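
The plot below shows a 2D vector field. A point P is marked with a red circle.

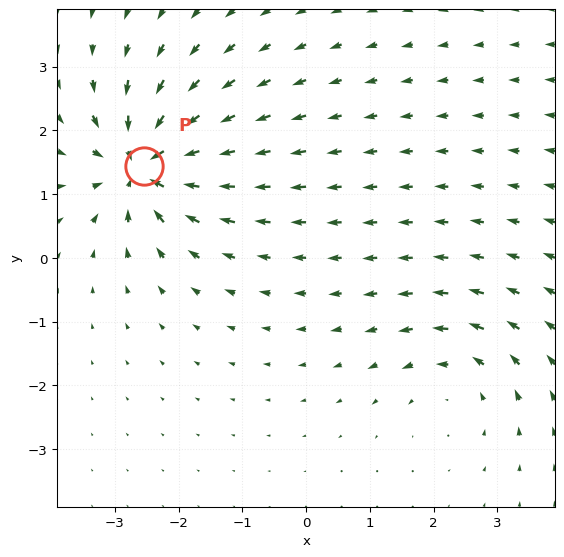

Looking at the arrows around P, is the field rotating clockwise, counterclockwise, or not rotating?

not rotating

Near P at (-2.5, 1.4) the arrows show no circulation. The curl there is ≈0.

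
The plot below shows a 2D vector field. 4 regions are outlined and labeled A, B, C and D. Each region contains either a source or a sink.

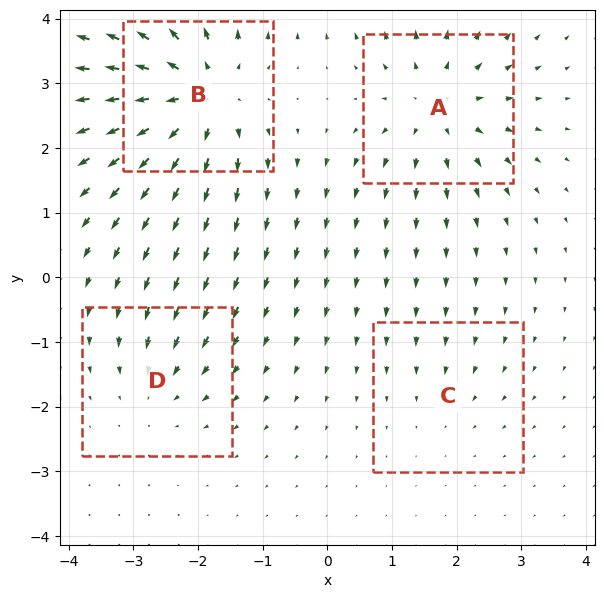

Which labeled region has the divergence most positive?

Divergence at each region's feature centre — A: about +5, B: about +7, C: about -2, D: about -3. Region B is most positive.

B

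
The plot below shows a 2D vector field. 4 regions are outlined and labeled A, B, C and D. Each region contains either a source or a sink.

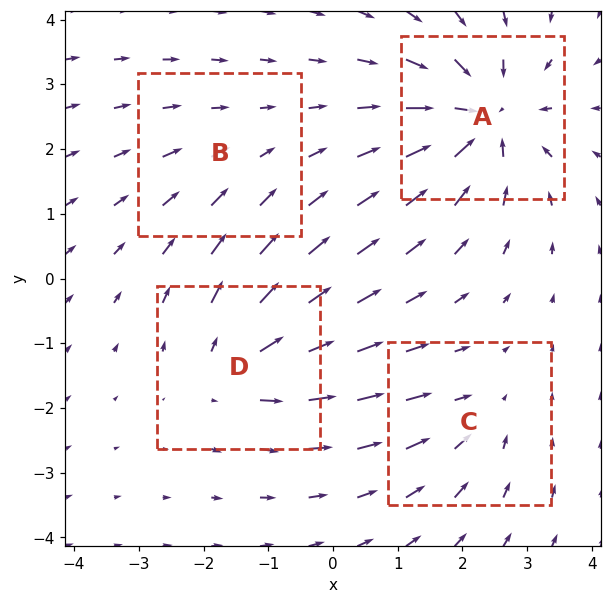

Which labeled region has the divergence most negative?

A

Divergence at each region's feature centre — A: about -7, B: about -2, C: about -3, D: about +5. Region A is most negative.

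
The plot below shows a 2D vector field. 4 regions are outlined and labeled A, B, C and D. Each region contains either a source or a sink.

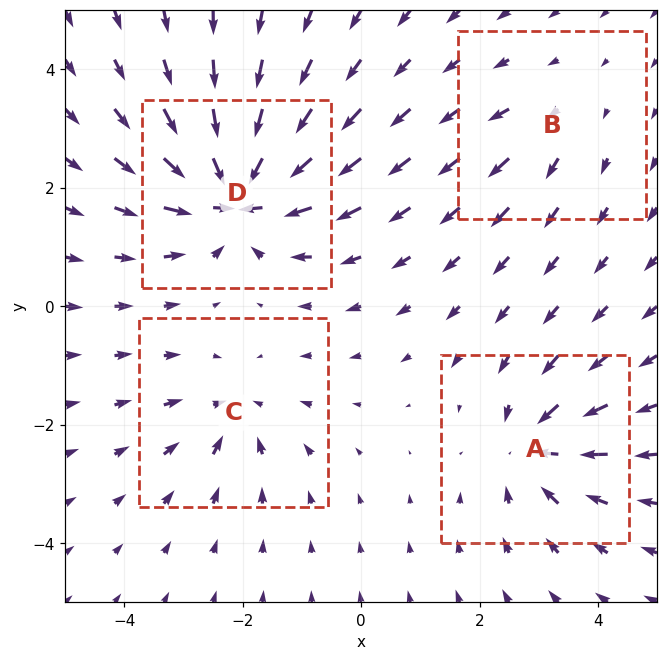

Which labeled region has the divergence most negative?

D

Divergence at each region's feature centre — A: about -6, B: about +3, C: about -4, D: about -9. Region D is most negative.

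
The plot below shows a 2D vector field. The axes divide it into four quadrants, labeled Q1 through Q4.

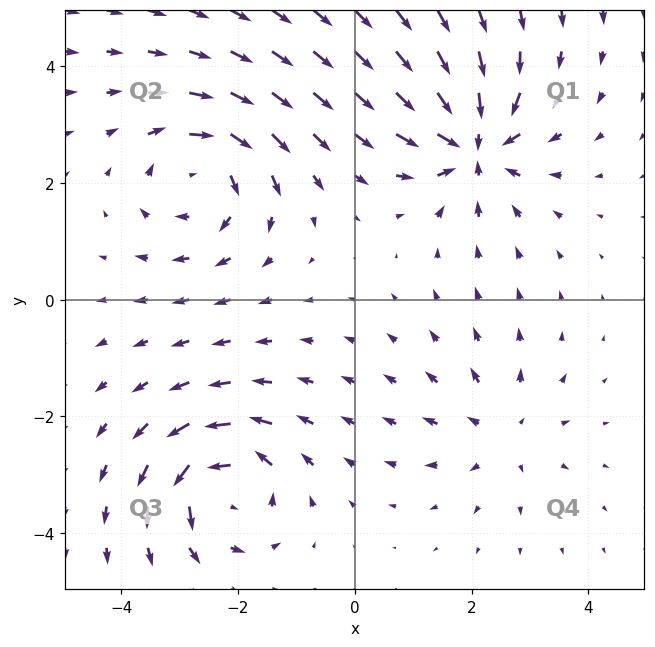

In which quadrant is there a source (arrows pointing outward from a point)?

Q4

The source sits at approximately (2.5, -2.3), which lies in quadrant Q4. The divergence there is about +3, positive as expected for a source.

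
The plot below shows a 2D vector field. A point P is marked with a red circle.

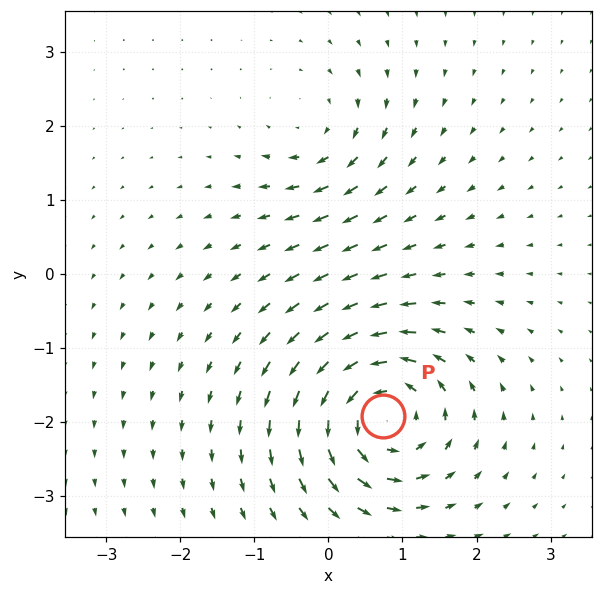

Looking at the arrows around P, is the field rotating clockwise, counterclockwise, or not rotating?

Near P at (0.7, -1.9) the arrows circulate counterclockwise. The curl (z-component) there is about +7; positive curl means counterclockwise rotation.

counterclockwise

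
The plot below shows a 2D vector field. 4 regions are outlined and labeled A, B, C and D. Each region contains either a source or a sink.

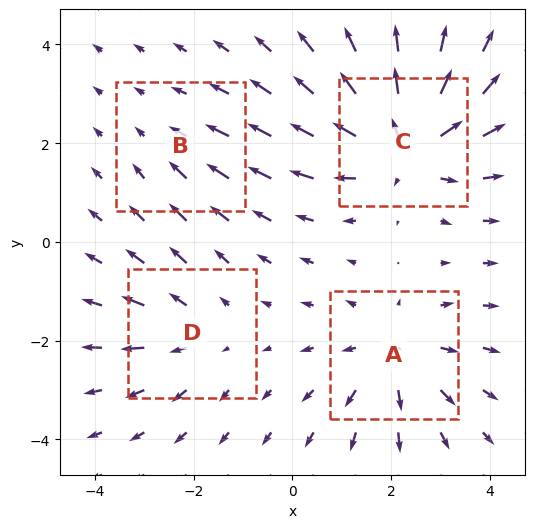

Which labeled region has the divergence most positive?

C

Divergence at each region's feature centre — A: about +4, B: about -2, C: about +6, D: about +3. Region C is most positive.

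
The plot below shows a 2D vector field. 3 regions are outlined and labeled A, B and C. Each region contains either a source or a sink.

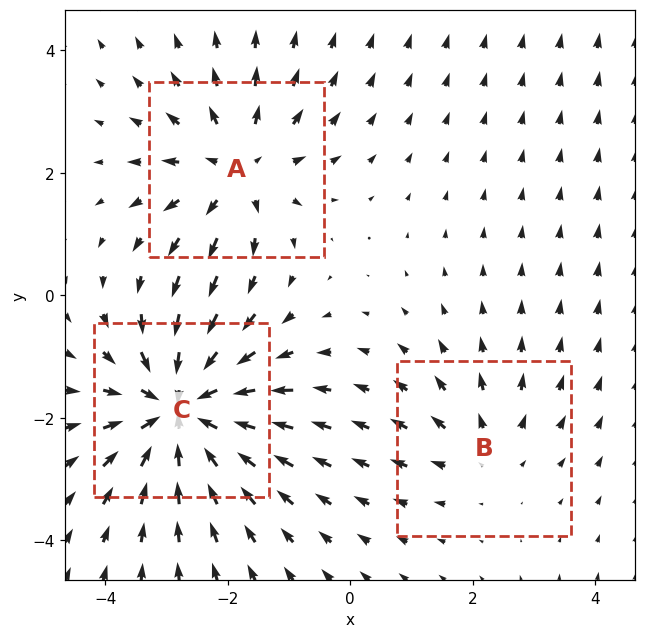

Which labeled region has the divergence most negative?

C

Divergence at each region's feature centre — A: about +4, B: about +2, C: about -5. Region C is most negative.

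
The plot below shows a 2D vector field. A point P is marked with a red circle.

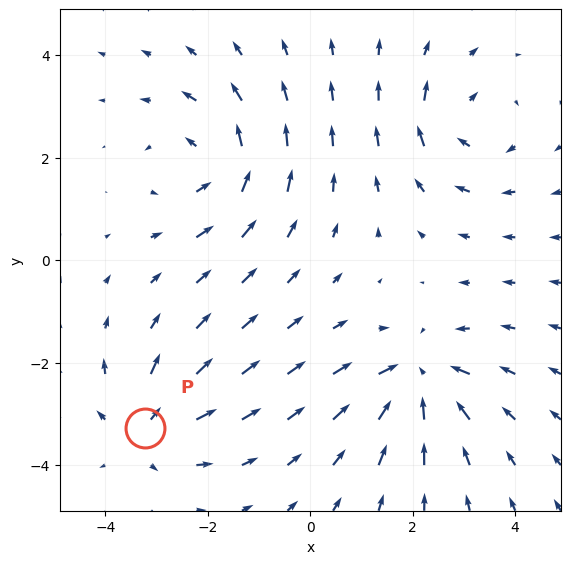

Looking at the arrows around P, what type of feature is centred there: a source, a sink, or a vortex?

At P (-3.2, -3.3) the arrows spread outward. Divergence about +3, curl ≈0 — positive divergence with near-zero curl is a source.

source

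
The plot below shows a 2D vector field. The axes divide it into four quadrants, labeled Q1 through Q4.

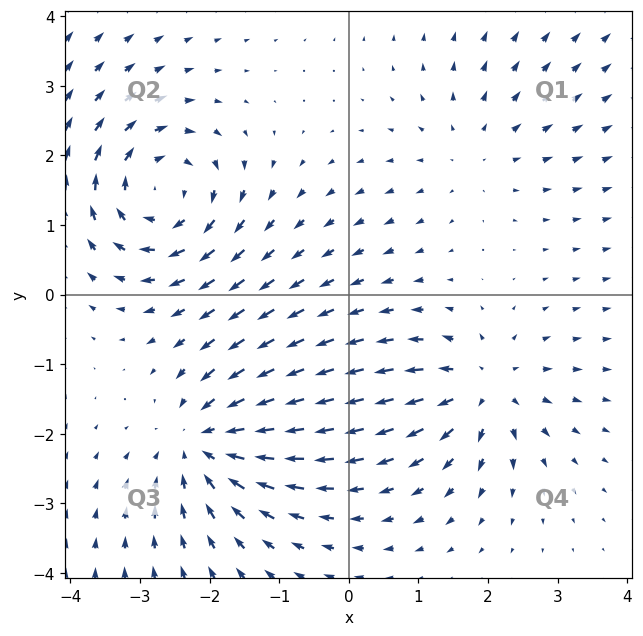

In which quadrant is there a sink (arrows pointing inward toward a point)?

Q3

The sink sits at approximately (-2.0, -2.1), which lies in quadrant Q3. The divergence there is about -5, negative as expected for a sink.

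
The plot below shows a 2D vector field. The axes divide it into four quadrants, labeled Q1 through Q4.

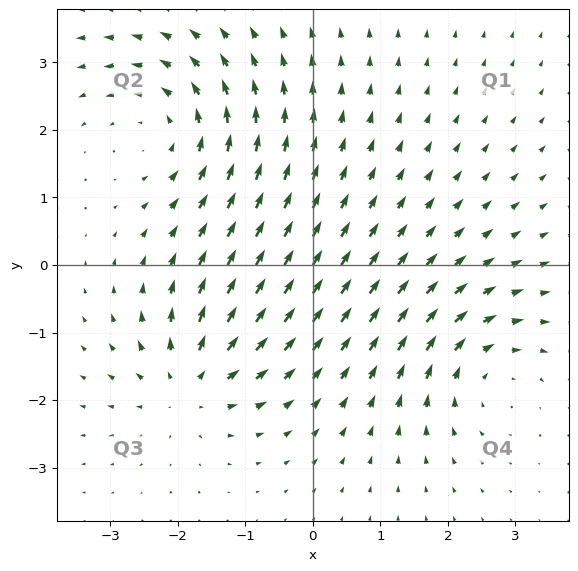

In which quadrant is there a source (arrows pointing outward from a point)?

Q3

The source sits at approximately (-1.8, -1.7), which lies in quadrant Q3. The divergence there is about +5, positive as expected for a source.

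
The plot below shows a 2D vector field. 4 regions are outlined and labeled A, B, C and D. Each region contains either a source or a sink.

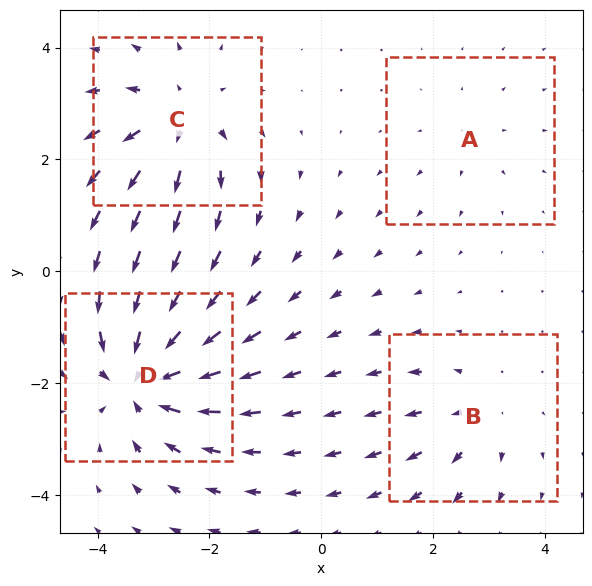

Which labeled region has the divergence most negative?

D

Divergence at each region's feature centre — A: about +2, B: about +3, C: about +5, D: about -7. Region D is most negative.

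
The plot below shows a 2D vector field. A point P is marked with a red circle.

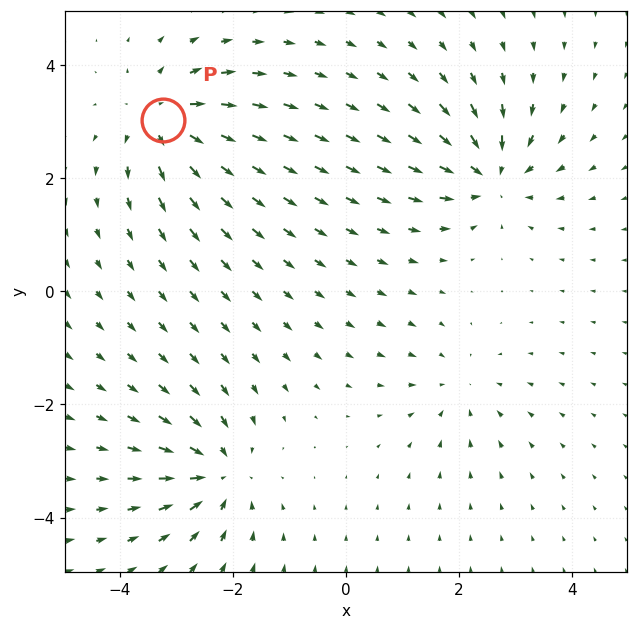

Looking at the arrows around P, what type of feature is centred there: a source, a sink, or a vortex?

source

At P (-3.2, 3.0) the arrows spread outward. Divergence about +6, curl ≈0 — positive divergence with near-zero curl is a source.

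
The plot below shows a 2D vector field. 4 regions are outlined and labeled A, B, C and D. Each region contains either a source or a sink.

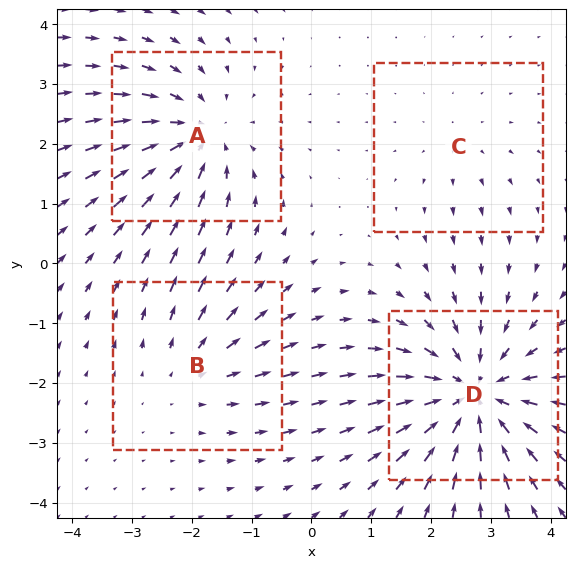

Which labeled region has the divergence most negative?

D

Divergence at each region's feature centre — A: about -5, B: about +3, C: about +2, D: about -7. Region D is most negative.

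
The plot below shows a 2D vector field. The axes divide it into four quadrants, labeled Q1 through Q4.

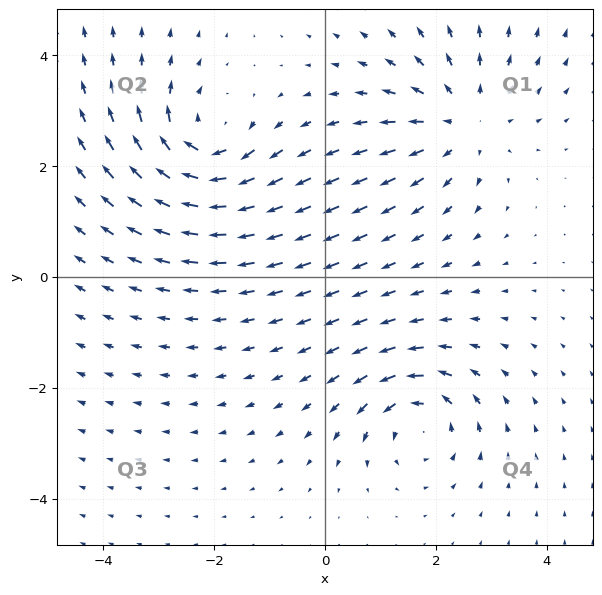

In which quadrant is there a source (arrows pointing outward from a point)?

Q1

The source sits at approximately (2.5, 2.8), which lies in quadrant Q1. The divergence there is about +4, positive as expected for a source.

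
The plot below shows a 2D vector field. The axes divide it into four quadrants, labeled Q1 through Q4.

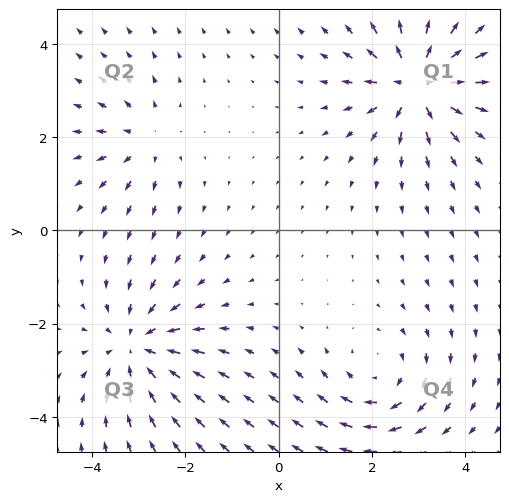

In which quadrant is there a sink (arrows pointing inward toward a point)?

Q3

The sink sits at approximately (-3.0, -2.5), which lies in quadrant Q3. The divergence there is about -4, negative as expected for a sink.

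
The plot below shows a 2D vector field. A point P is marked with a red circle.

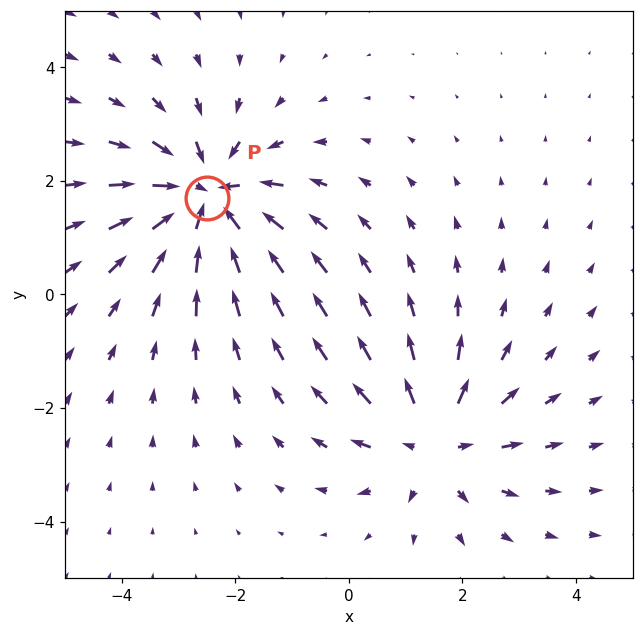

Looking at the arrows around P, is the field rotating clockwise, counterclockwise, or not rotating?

Near P at (-2.5, 1.7) the arrows show no circulation. The curl there is ≈0.

not rotating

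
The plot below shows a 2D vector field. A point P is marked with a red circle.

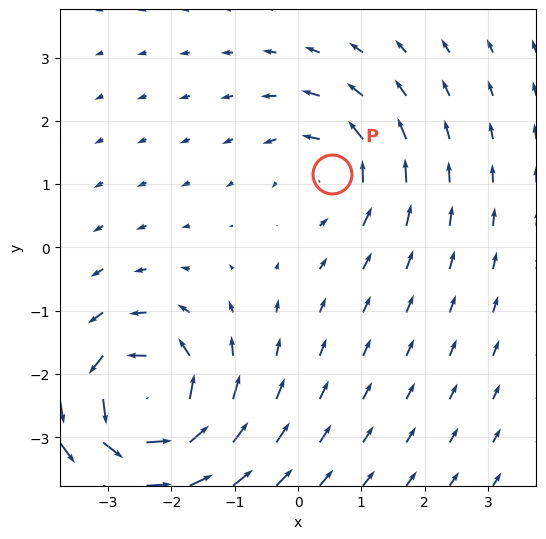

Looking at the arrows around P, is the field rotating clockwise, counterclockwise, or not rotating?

counterclockwise

Near P at (0.5, 1.2) the arrows circulate counterclockwise. The curl (z-component) there is about +3; positive curl means counterclockwise rotation.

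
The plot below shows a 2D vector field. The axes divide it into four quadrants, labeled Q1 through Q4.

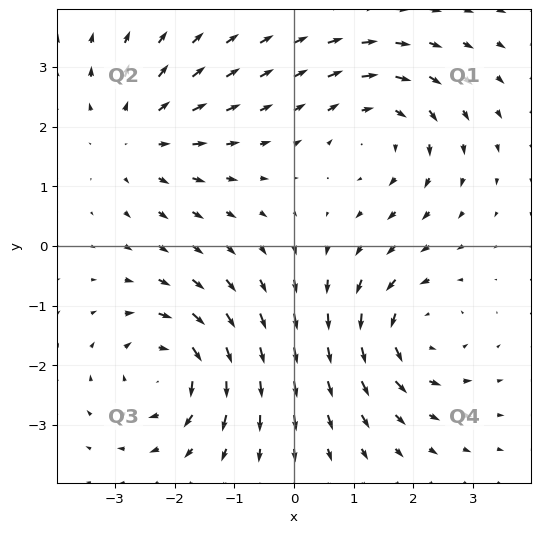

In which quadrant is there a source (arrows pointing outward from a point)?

The source sits at approximately (-2.6, 1.8), which lies in quadrant Q2. The divergence there is about +4, positive as expected for a source.

Q2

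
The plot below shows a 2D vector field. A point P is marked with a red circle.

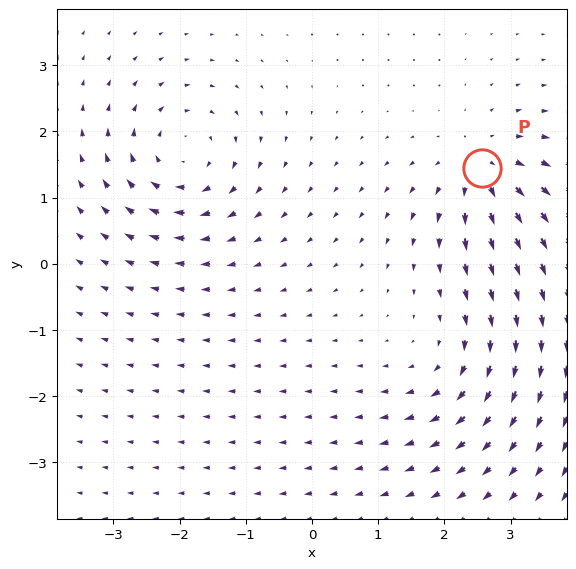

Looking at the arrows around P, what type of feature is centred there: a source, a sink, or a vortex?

source

At P (2.6, 1.4) the arrows spread outward. Divergence about +5, curl ≈0 — positive divergence with near-zero curl is a source.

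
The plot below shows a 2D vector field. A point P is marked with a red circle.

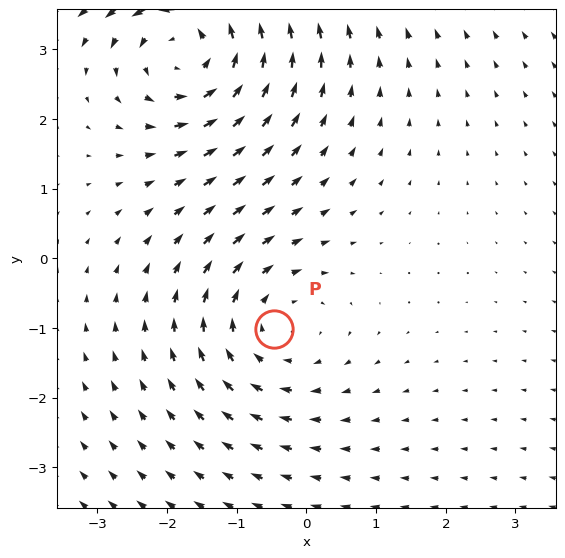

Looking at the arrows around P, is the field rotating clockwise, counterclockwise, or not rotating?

Near P at (-0.5, -1.0) the arrows circulate clockwise. The curl (z-component) there is about -2; negative curl means clockwise rotation.

clockwise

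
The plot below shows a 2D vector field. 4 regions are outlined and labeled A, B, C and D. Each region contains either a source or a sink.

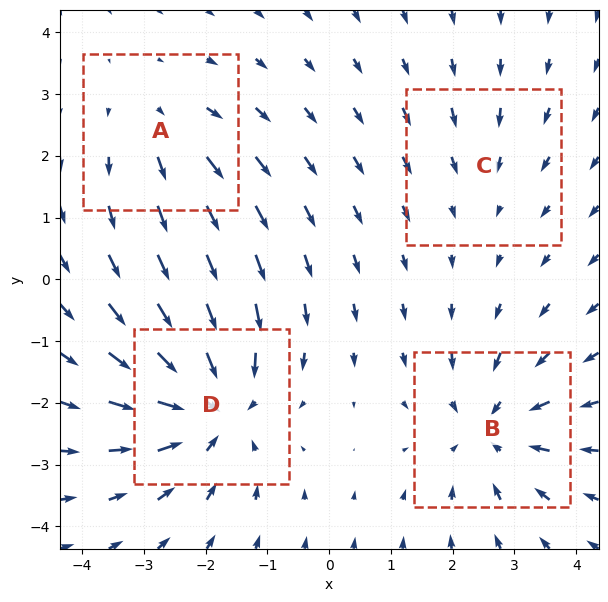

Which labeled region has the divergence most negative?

D

Divergence at each region's feature centre — A: about +3, B: about -4, C: about -2, D: about -6. Region D is most negative.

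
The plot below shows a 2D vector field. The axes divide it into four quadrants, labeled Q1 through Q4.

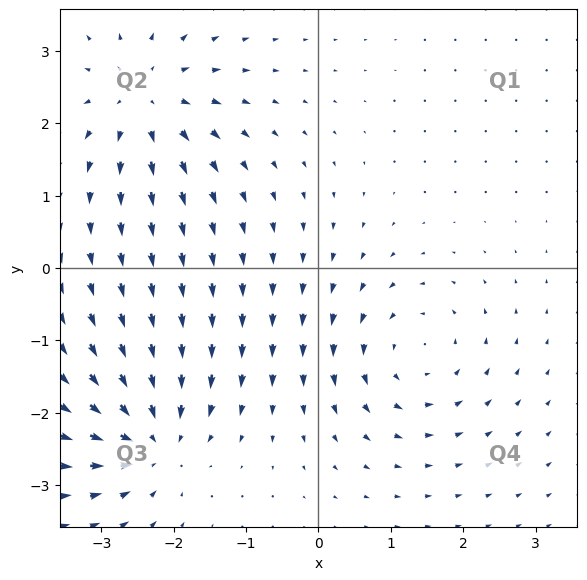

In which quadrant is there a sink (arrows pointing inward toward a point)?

Q3

The sink sits at approximately (-2.3, -2.4), which lies in quadrant Q3. The divergence there is about -6, negative as expected for a sink.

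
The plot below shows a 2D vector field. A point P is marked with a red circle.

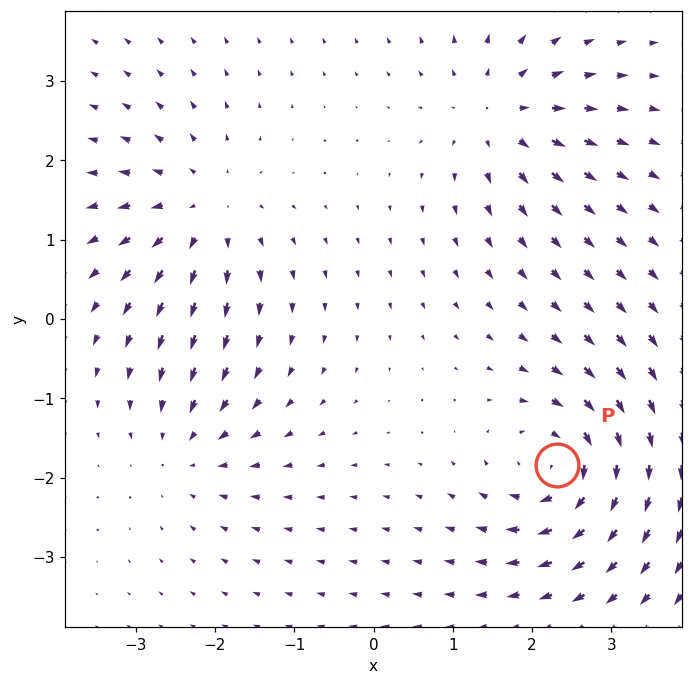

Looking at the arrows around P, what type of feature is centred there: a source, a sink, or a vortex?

vortex

At P (2.3, -1.8) the arrows circulate clockwise. Divergence ≈0, curl about -7 — near-zero divergence with nonzero curl is a vortex.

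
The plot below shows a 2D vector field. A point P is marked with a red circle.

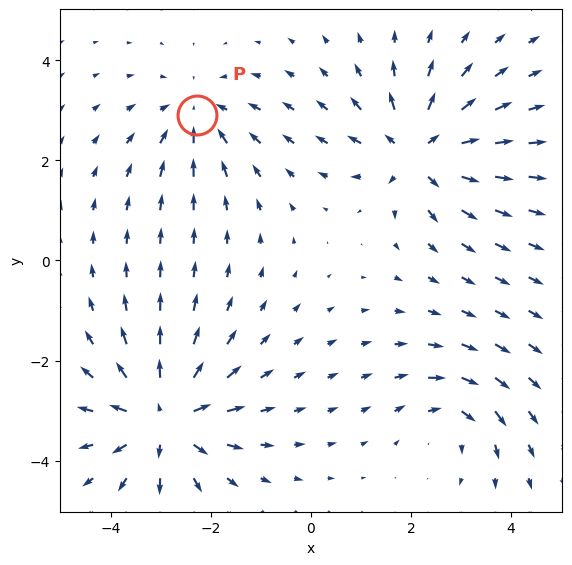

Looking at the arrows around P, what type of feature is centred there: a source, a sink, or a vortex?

At P (-2.3, 2.9) the arrows converge inward. Divergence about -3, curl ≈0 — negative divergence with near-zero curl is a sink.

sink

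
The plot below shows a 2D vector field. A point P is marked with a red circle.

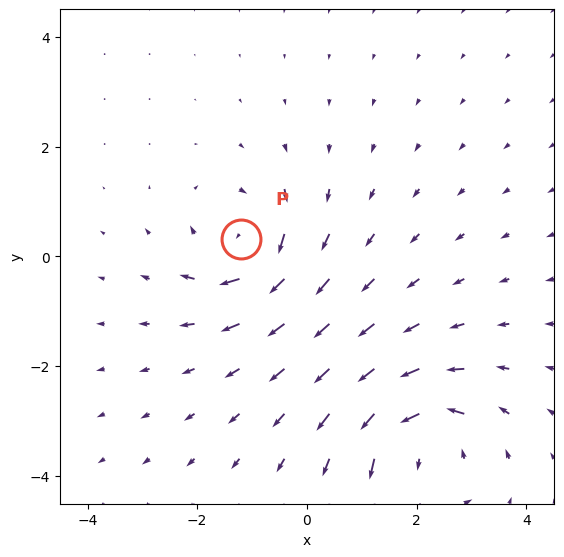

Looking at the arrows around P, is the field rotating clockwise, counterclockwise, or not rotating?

Near P at (-1.2, 0.3) the arrows circulate clockwise. The curl (z-component) there is about -5; negative curl means clockwise rotation.

clockwise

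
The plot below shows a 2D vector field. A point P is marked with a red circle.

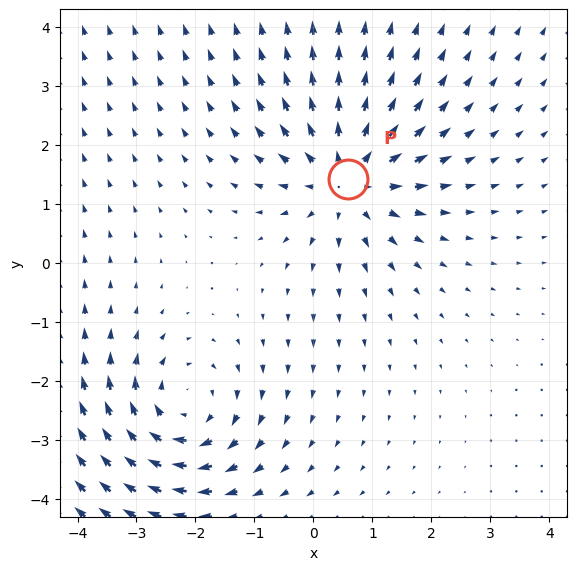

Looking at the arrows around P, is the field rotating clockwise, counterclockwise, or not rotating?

not rotating

Near P at (0.6, 1.4) the arrows show no circulation. The curl there is ≈0.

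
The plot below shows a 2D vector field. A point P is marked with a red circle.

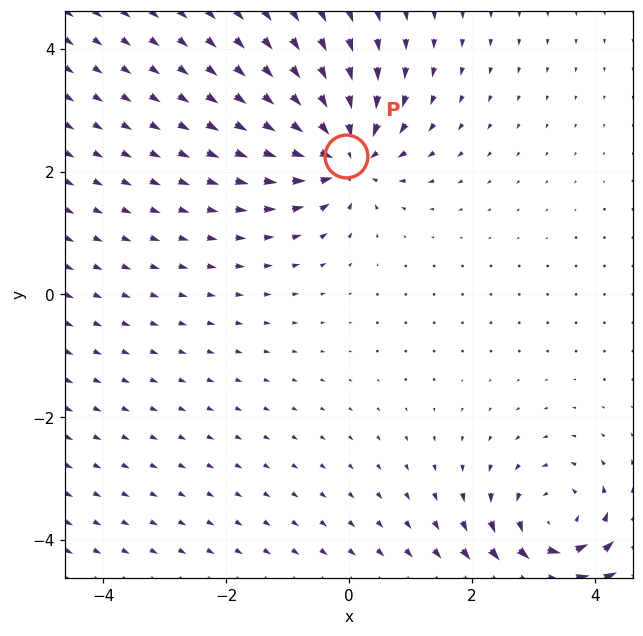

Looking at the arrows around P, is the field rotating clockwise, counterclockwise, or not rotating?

Near P at (-0.1, 2.3) the arrows show no circulation. The curl there is ≈0.

not rotating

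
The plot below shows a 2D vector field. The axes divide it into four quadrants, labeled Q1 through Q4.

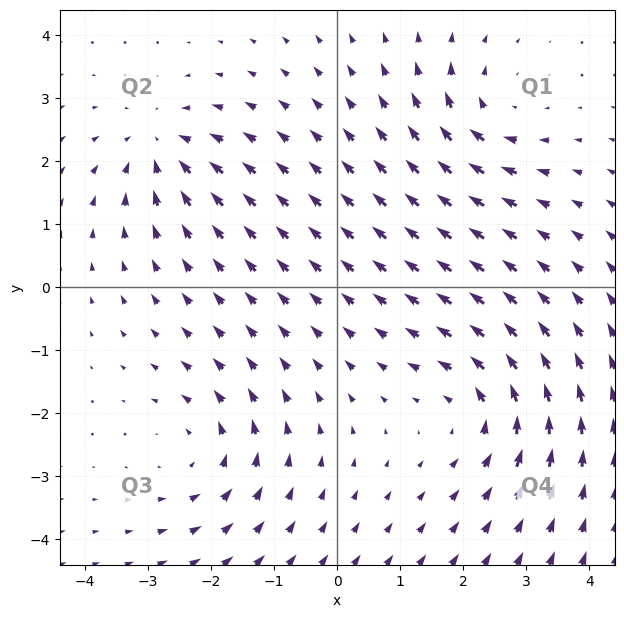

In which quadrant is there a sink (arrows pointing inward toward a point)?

The sink sits at approximately (-2.8, 2.2), which lies in quadrant Q2. The divergence there is about -4, negative as expected for a sink.

Q2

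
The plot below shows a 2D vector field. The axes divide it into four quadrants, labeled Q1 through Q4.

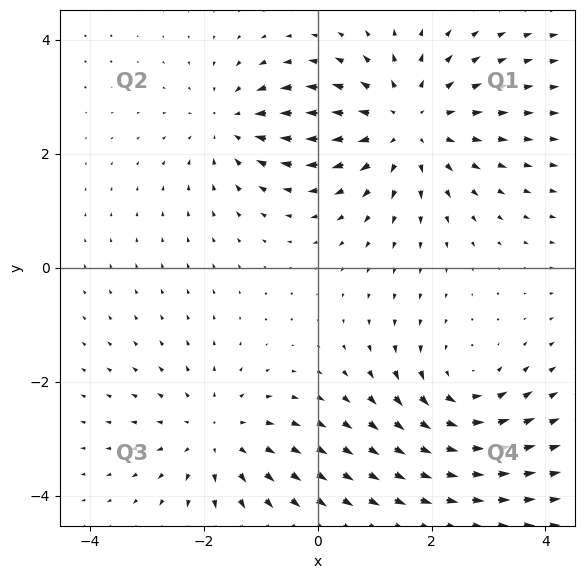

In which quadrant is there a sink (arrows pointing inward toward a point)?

The sink sits at approximately (-1.5, 2.5), which lies in quadrant Q2. The divergence there is about -3, negative as expected for a sink.

Q2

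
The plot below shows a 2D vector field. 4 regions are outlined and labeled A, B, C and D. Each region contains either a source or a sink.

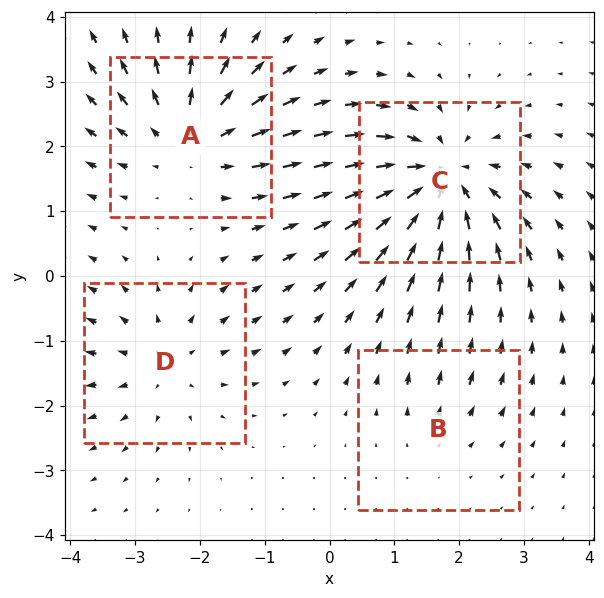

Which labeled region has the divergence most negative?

Divergence at each region's feature centre — A: about +5, B: about +2, C: about -7, D: about +4. Region C is most negative.

C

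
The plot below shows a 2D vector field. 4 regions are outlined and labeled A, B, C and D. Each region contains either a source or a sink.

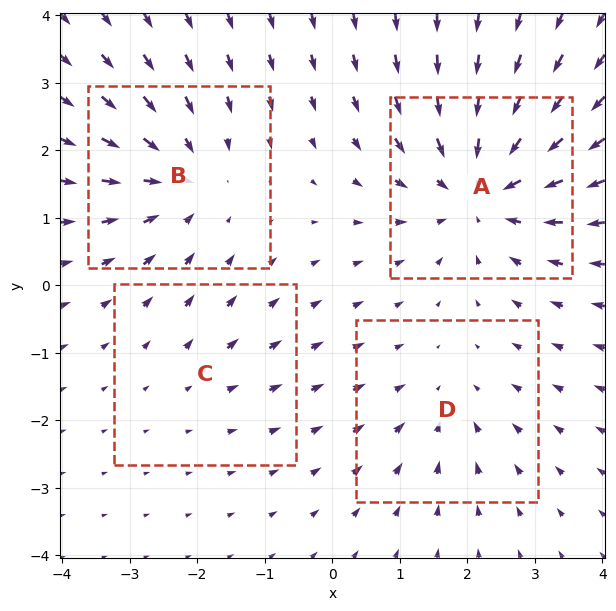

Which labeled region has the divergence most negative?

Divergence at each region's feature centre — A: about -6, B: about -4, C: about +1, D: about -3. Region A is most negative.

A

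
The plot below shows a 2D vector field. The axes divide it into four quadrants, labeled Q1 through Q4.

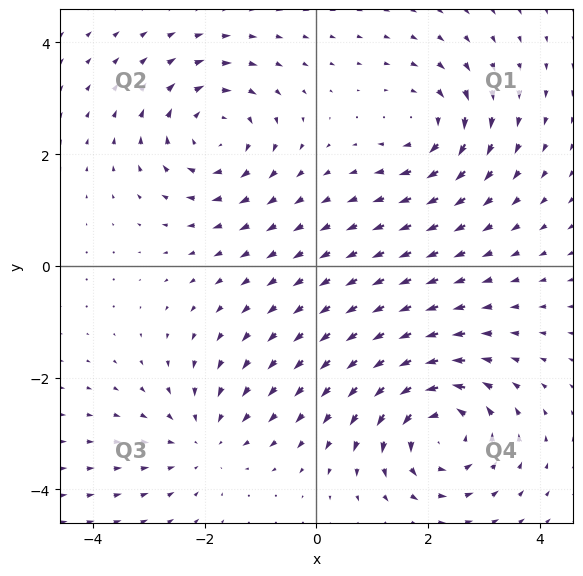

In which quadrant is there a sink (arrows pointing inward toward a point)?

Q3

The sink sits at approximately (-2.0, -3.1), which lies in quadrant Q3. The divergence there is about -3, negative as expected for a sink.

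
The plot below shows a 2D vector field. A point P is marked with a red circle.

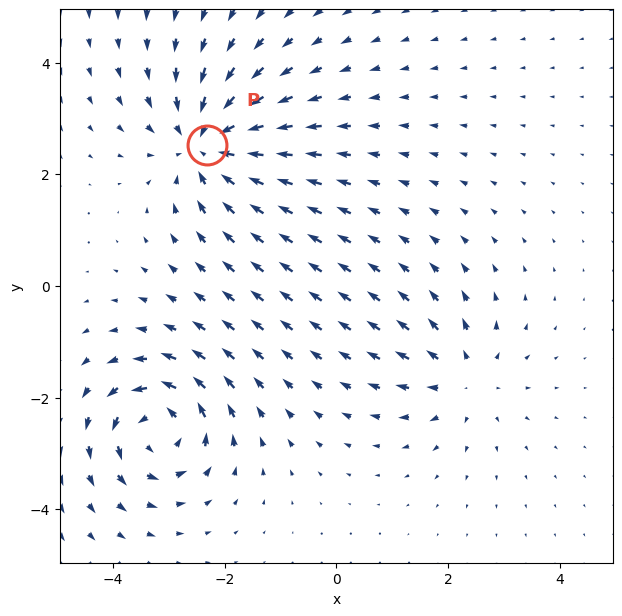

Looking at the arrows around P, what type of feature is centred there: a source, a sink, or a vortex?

sink

At P (-2.3, 2.5) the arrows converge inward. Divergence about -5, curl ≈0 — negative divergence with near-zero curl is a sink.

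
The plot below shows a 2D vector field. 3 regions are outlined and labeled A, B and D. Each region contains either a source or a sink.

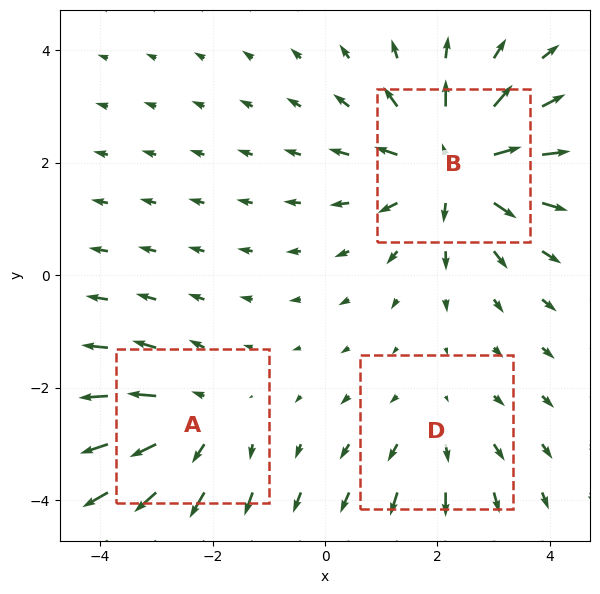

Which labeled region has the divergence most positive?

B

Divergence at each region's feature centre — A: about +3, B: about +4, D: about +2. Region B is most positive.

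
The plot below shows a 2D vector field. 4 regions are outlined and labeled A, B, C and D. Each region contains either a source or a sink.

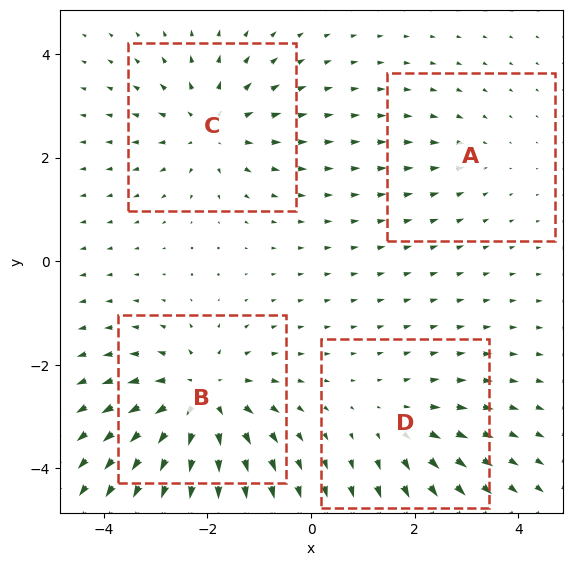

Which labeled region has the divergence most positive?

Divergence at each region's feature centre — A: about -2, B: about +6, C: about +4, D: about +3. Region B is most positive.

B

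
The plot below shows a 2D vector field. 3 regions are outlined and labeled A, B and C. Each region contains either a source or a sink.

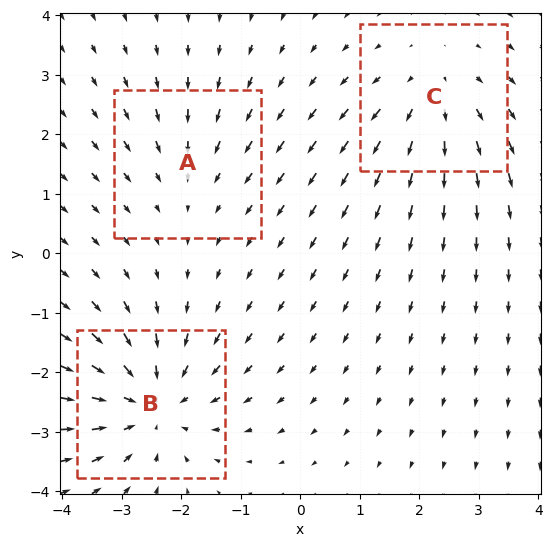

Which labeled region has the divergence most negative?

B

Divergence at each region's feature centre — A: about -2, B: about -4, C: about +3. Region B is most negative.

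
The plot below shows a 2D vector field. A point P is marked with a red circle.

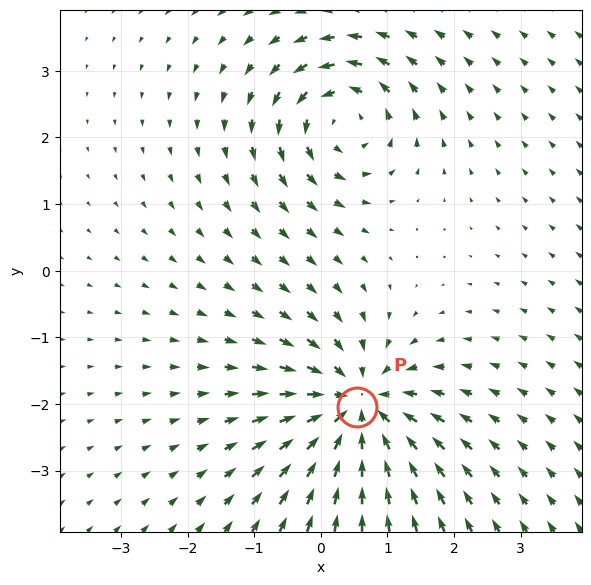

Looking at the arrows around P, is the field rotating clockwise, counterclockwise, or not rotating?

Near P at (0.5, -2.0) the arrows show no circulation. The curl there is ≈0.

not rotating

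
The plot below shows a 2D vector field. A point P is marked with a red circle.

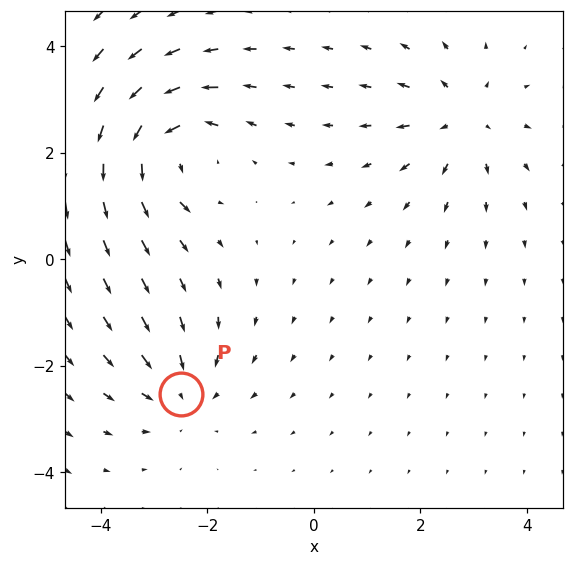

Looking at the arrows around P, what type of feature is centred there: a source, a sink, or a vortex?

At P (-2.5, -2.5) the arrows converge inward. Divergence about -3, curl ≈0 — negative divergence with near-zero curl is a sink.

sink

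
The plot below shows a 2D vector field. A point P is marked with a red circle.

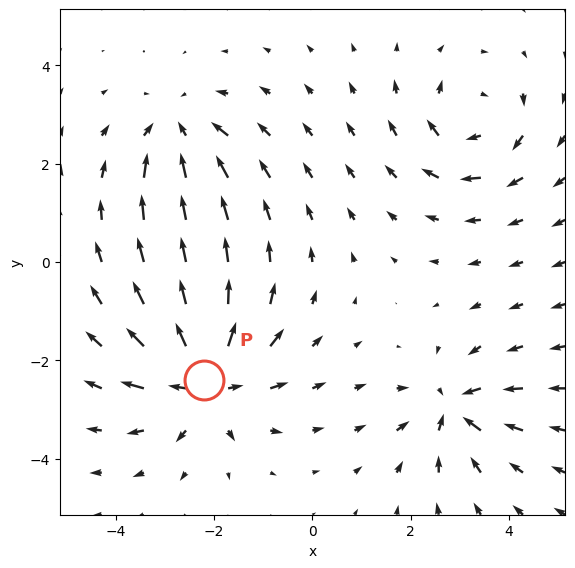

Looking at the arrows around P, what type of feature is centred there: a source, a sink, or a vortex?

At P (-2.2, -2.4) the arrows spread outward. Divergence about +5, curl ≈0 — positive divergence with near-zero curl is a source.

source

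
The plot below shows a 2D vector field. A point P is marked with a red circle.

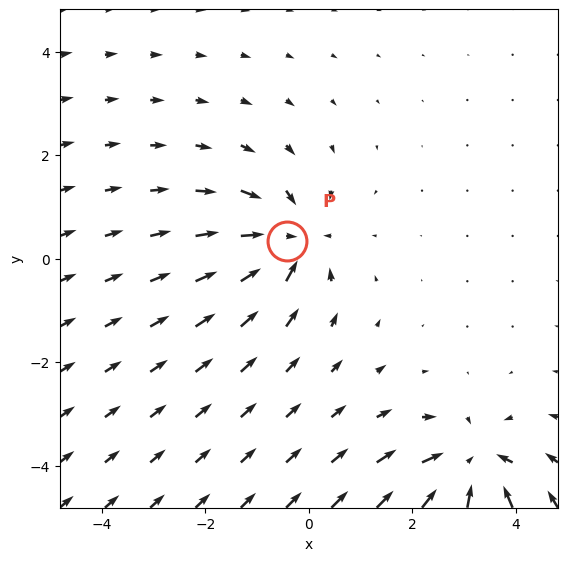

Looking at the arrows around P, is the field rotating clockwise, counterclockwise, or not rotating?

not rotating

Near P at (-0.4, 0.3) the arrows show no circulation. The curl there is ≈0.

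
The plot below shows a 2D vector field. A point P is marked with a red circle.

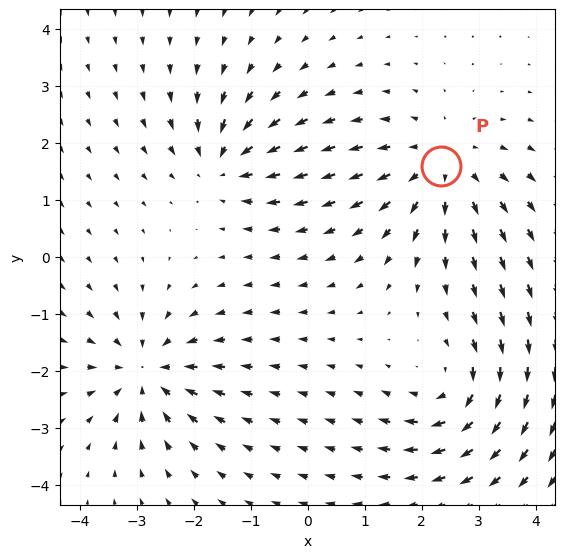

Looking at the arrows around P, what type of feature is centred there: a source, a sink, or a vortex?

source

At P (2.3, 1.6) the arrows spread outward. Divergence about +4, curl ≈0 — positive divergence with near-zero curl is a source.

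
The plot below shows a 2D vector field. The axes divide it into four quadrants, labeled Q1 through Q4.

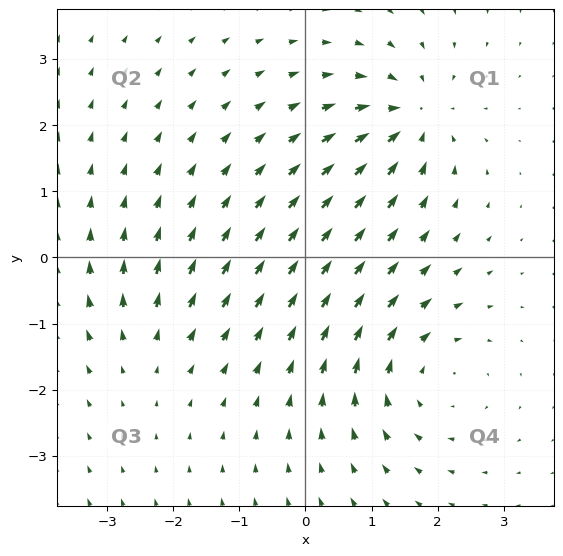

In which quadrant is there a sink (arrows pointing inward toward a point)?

The sink sits at approximately (1.6, 2.1), which lies in quadrant Q1. The divergence there is about -5, negative as expected for a sink.

Q1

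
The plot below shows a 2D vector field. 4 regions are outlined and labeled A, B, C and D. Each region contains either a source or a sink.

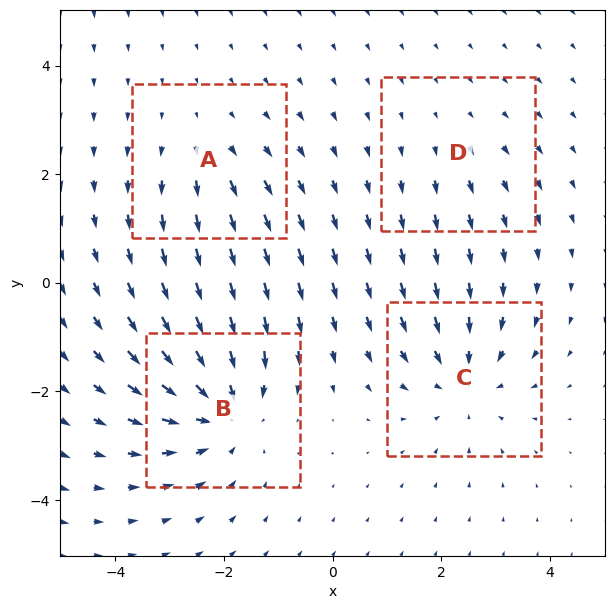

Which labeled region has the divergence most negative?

B

Divergence at each region's feature centre — A: about +3, B: about -6, C: about -5, D: about +2. Region B is most negative.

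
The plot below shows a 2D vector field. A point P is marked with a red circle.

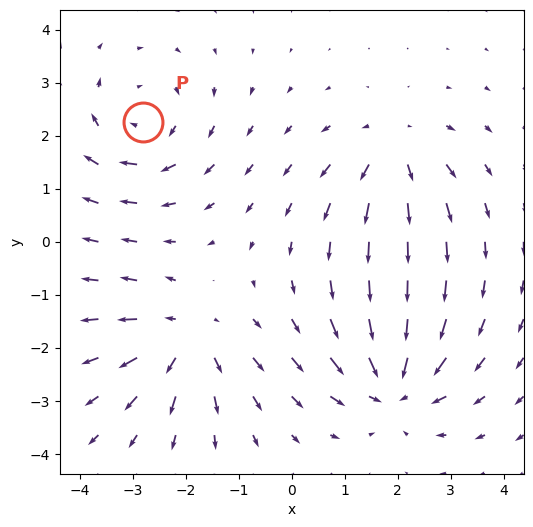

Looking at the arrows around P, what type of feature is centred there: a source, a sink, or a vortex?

At P (-2.8, 2.3) the arrows circulate clockwise. Divergence ≈0, curl about -4 — near-zero divergence with nonzero curl is a vortex.

vortex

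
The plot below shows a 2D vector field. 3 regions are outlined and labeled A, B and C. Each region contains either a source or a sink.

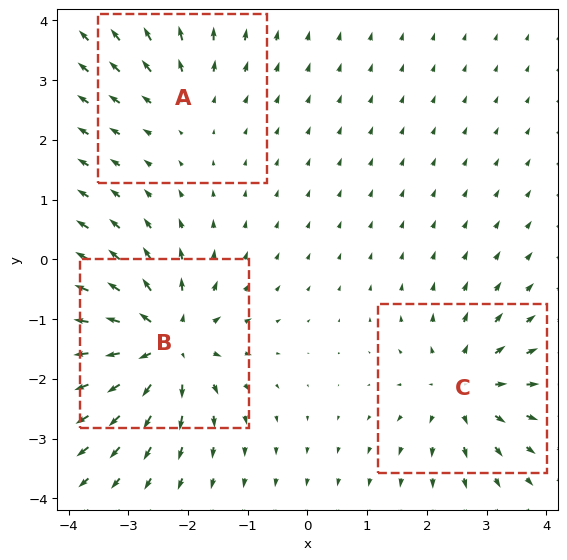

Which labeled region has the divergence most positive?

Divergence at each region's feature centre — A: about +2, B: about +5, C: about +4. Region B is most positive.

B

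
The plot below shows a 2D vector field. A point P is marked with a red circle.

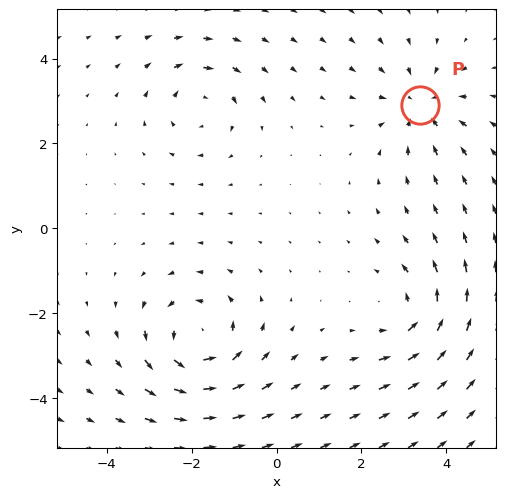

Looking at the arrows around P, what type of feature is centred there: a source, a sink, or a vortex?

sink

At P (3.4, 2.9) the arrows converge inward. Divergence about -4, curl ≈0 — negative divergence with near-zero curl is a sink.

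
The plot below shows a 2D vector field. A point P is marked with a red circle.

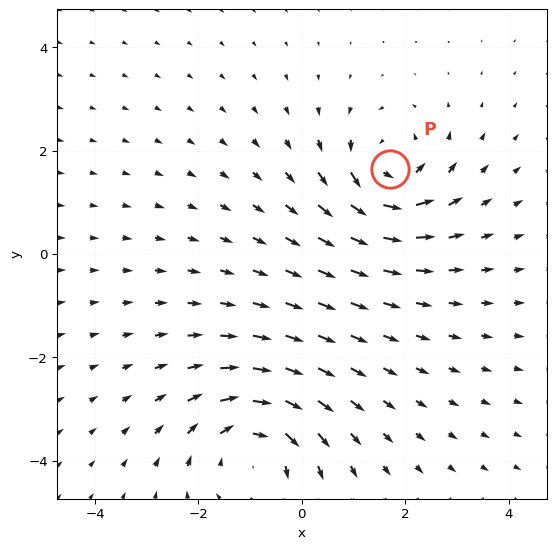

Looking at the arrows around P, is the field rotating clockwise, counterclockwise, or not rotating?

Near P at (1.7, 1.6) the arrows circulate counterclockwise. The curl (z-component) there is about +5; positive curl means counterclockwise rotation.

counterclockwise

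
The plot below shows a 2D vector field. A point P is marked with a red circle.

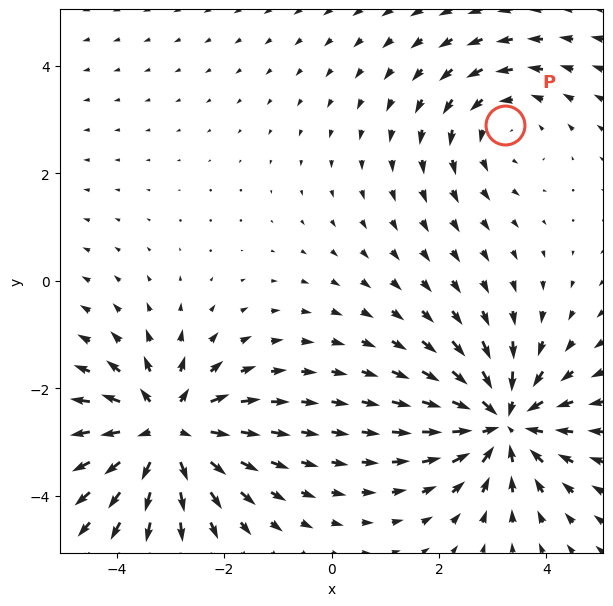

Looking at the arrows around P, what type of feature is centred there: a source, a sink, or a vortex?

At P (3.2, 2.9) the arrows circulate counterclockwise. Divergence ≈0, curl about +2 — near-zero divergence with nonzero curl is a vortex.

vortex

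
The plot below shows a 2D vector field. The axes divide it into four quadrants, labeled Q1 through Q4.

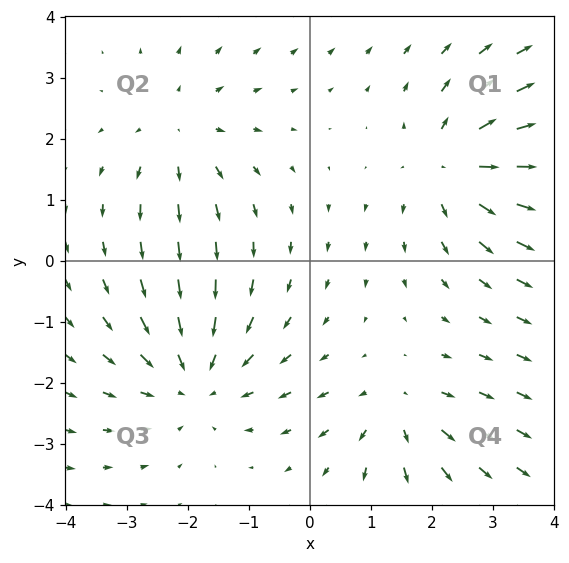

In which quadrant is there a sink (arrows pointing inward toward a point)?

Q3

The sink sits at approximately (-1.9, -1.9), which lies in quadrant Q3. The divergence there is about -3, negative as expected for a sink.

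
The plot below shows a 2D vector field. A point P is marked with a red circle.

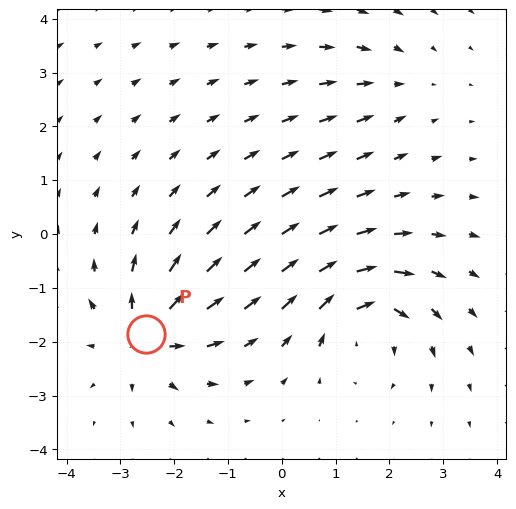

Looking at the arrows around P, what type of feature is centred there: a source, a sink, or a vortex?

At P (-2.5, -1.9) the arrows spread outward. Divergence about +7, curl ≈0 — positive divergence with near-zero curl is a source.

source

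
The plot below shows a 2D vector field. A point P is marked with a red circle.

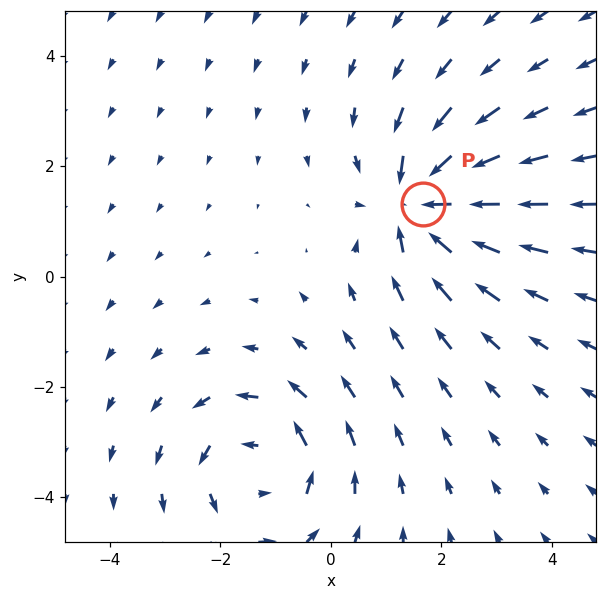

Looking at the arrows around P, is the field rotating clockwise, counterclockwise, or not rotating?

not rotating

Near P at (1.7, 1.3) the arrows show no circulation. The curl there is ≈0.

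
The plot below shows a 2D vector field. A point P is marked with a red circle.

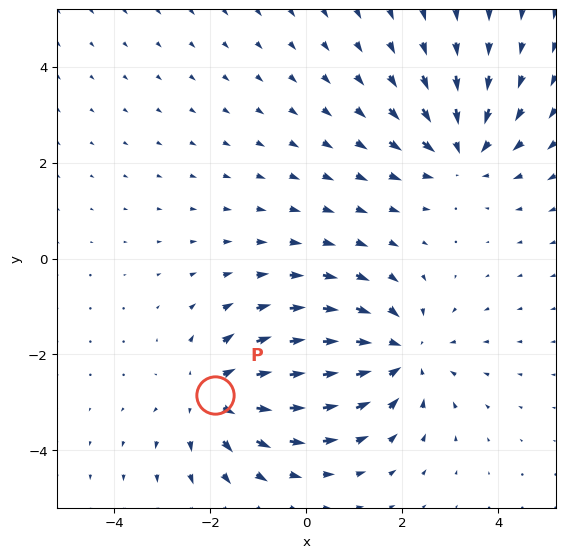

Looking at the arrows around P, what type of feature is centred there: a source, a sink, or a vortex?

source

At P (-1.9, -2.8) the arrows spread outward. Divergence about +4, curl ≈0 — positive divergence with near-zero curl is a source.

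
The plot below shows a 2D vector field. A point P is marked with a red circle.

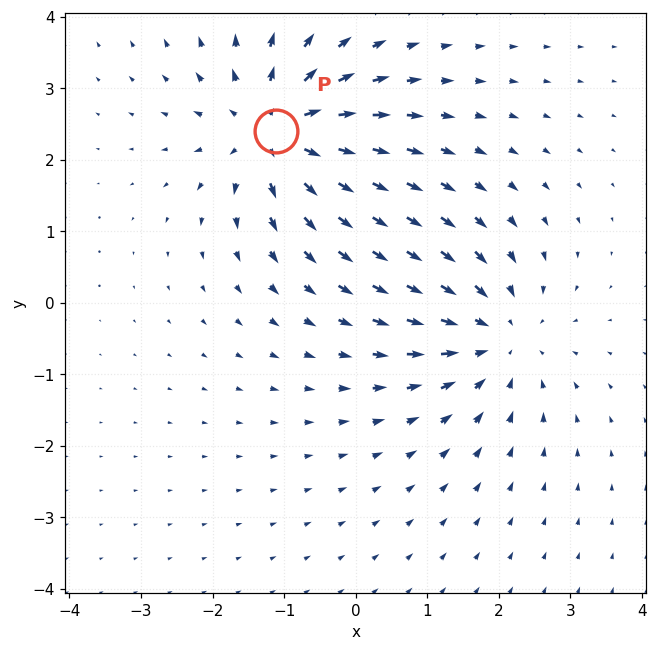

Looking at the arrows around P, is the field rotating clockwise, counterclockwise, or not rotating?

Near P at (-1.1, 2.4) the arrows show no circulation. The curl there is ≈0.

not rotating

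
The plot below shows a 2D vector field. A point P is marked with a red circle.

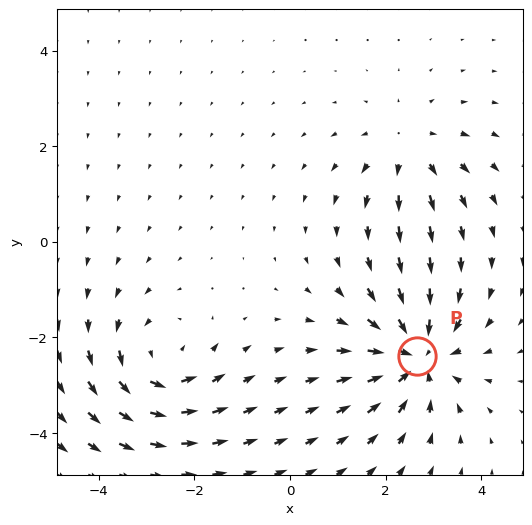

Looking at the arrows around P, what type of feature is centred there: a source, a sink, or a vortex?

At P (2.7, -2.4) the arrows converge inward. Divergence about -5, curl ≈0 — negative divergence with near-zero curl is a sink.

sink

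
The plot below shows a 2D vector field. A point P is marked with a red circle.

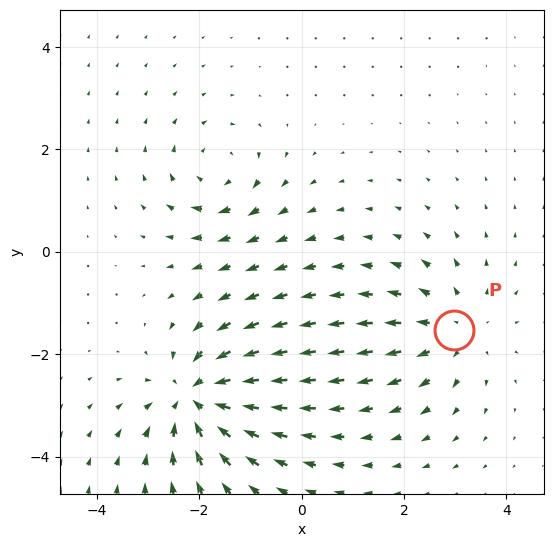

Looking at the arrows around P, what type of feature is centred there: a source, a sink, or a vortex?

At P (3.0, -1.5) the arrows spread outward. Divergence about +3, curl ≈0 — positive divergence with near-zero curl is a source.

source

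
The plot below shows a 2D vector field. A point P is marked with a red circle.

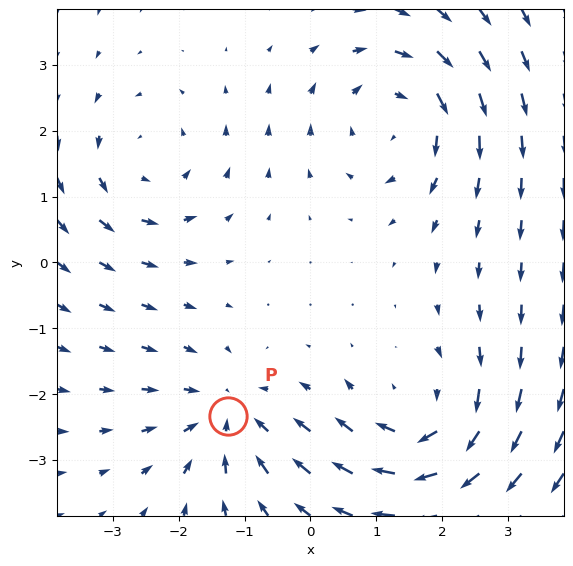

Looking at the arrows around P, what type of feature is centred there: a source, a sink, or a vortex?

sink

At P (-1.2, -2.3) the arrows converge inward. Divergence about -4, curl ≈0 — negative divergence with near-zero curl is a sink.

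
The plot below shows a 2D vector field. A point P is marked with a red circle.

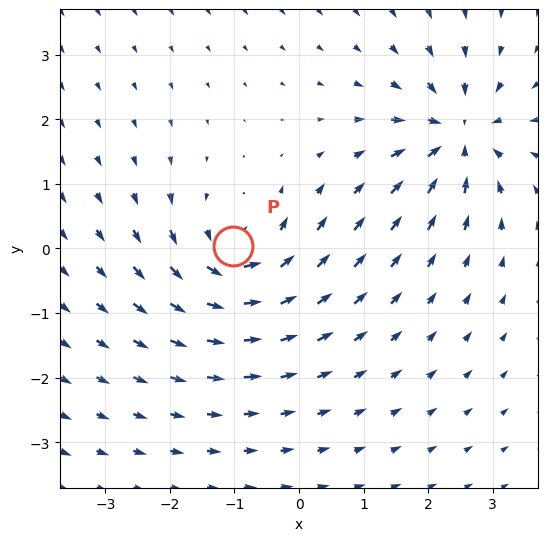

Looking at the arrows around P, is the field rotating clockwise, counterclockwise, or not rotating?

Near P at (-1.0, 0.0) the arrows circulate counterclockwise. The curl (z-component) there is about +4; positive curl means counterclockwise rotation.

counterclockwise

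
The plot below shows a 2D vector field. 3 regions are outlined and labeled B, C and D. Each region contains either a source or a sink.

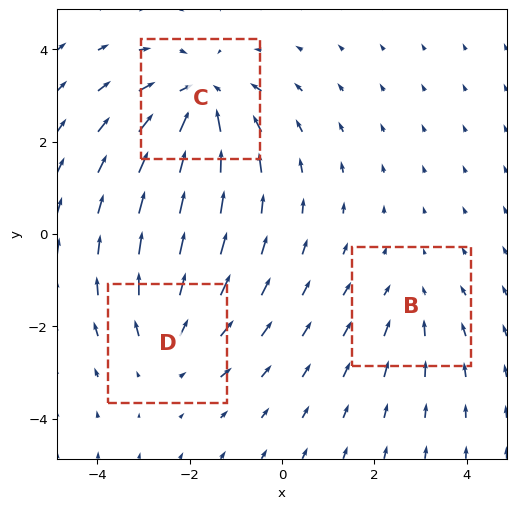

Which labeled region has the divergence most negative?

C

Divergence at each region's feature centre — B: about -2, C: about -4, D: about +3. Region C is most negative.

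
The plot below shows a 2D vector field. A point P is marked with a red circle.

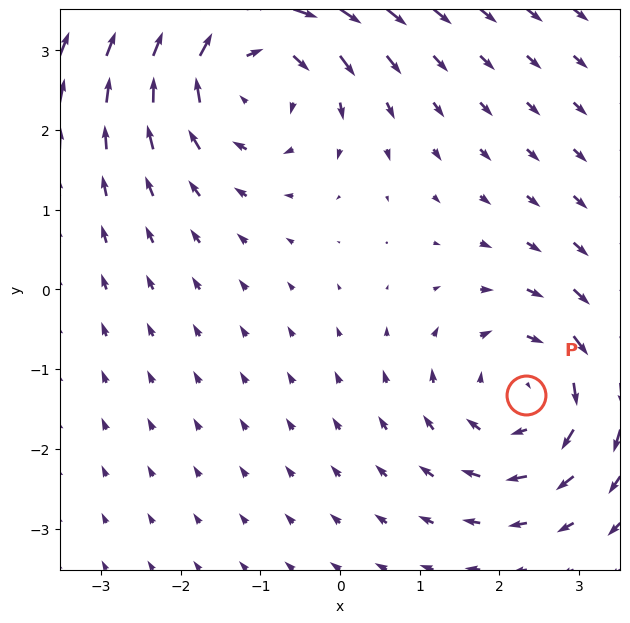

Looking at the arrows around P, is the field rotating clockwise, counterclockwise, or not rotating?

Near P at (2.3, -1.3) the arrows circulate clockwise. The curl (z-component) there is about -3; negative curl means clockwise rotation.

clockwise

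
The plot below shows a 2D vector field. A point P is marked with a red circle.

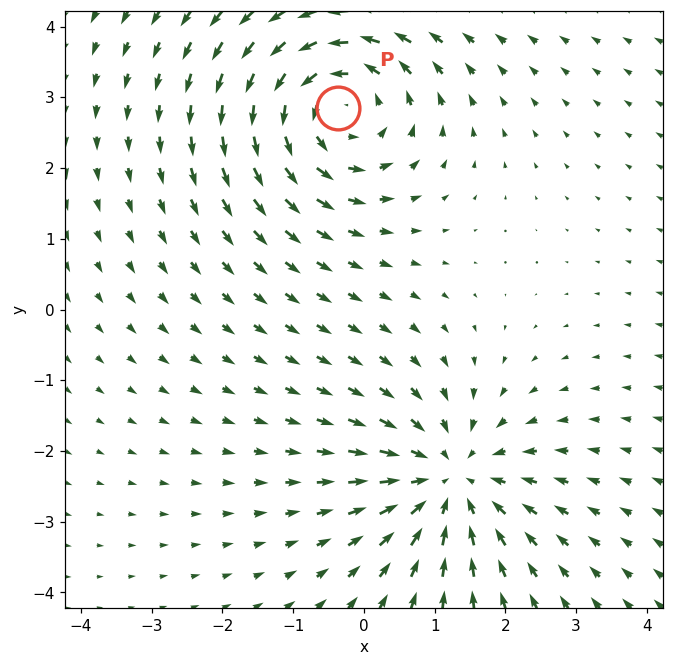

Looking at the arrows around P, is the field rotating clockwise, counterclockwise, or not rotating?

Near P at (-0.4, 2.8) the arrows circulate counterclockwise. The curl (z-component) there is about +4; positive curl means counterclockwise rotation.

counterclockwise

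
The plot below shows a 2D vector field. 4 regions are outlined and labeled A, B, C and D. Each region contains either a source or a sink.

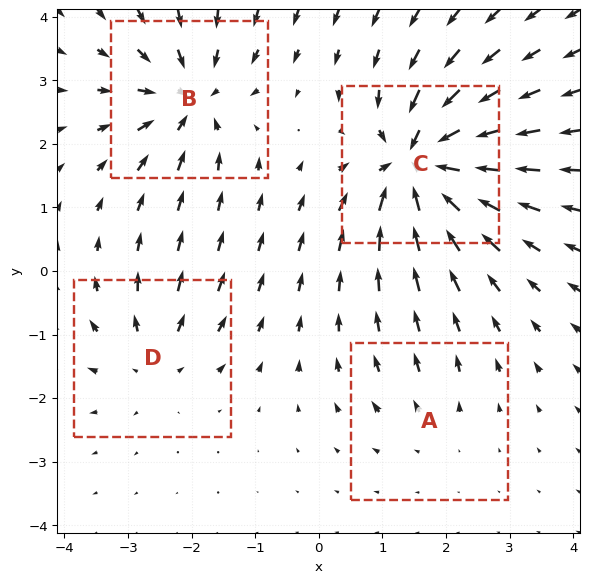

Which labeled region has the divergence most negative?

Divergence at each region's feature centre — A: about +2, B: about -6, C: about -9, D: about +4. Region C is most negative.

C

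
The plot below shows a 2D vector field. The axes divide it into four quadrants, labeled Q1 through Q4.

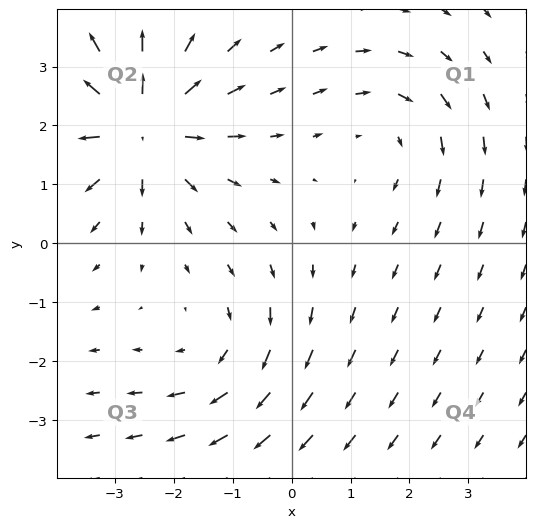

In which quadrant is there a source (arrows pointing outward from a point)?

Q2

The source sits at approximately (-2.6, 2.0), which lies in quadrant Q2. The divergence there is about +5, positive as expected for a source.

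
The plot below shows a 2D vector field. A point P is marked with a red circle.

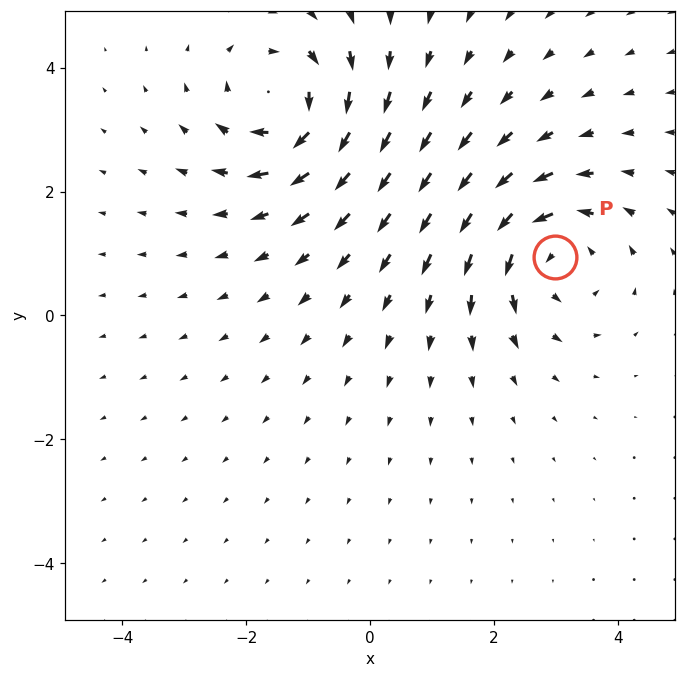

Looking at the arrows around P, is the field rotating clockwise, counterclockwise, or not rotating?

counterclockwise

Near P at (3.0, 0.9) the arrows circulate counterclockwise. The curl (z-component) there is about +5; positive curl means counterclockwise rotation.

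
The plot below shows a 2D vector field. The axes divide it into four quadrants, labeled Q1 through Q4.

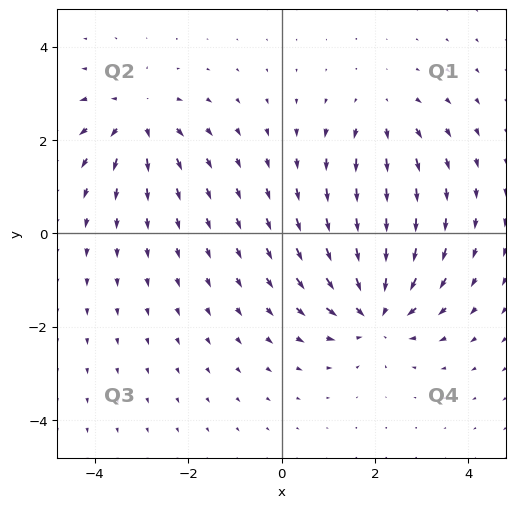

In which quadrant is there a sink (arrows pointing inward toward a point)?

Q4

The sink sits at approximately (2.0, -1.6), which lies in quadrant Q4. The divergence there is about -5, negative as expected for a sink.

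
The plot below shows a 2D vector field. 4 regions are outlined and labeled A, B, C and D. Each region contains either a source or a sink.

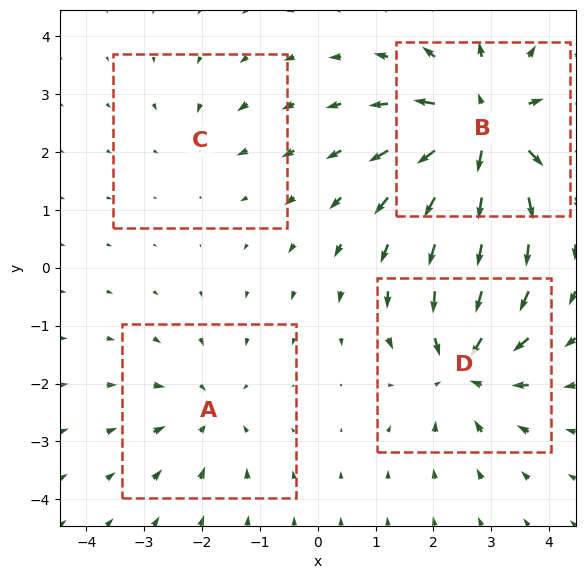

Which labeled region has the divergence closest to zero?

C

Divergence at each region's feature centre — A: about -3, B: about +7, C: about -2, D: about -6. Region C is closest to zero.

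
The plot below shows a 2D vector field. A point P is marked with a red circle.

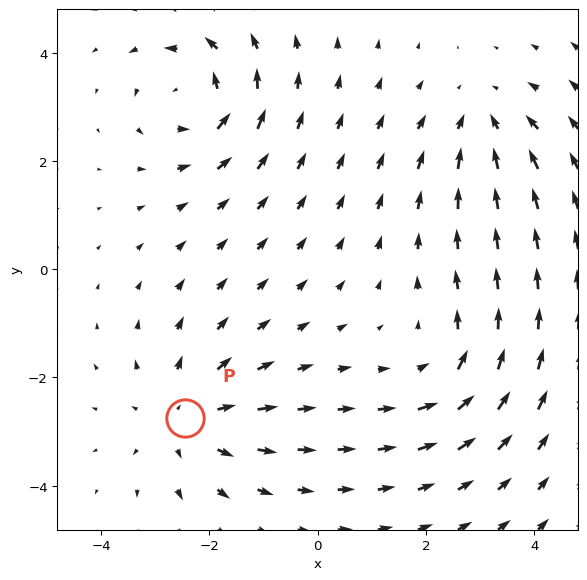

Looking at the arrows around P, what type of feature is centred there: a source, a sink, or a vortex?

source

At P (-2.4, -2.7) the arrows spread outward. Divergence about +3, curl ≈0 — positive divergence with near-zero curl is a source.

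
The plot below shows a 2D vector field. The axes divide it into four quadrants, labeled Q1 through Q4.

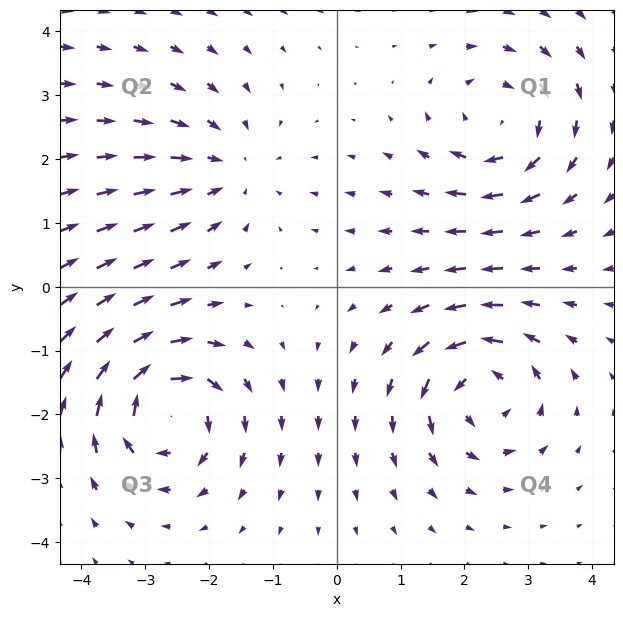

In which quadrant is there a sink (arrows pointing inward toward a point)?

The sink sits at approximately (-1.7, 1.8), which lies in quadrant Q2. The divergence there is about -3, negative as expected for a sink.

Q2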